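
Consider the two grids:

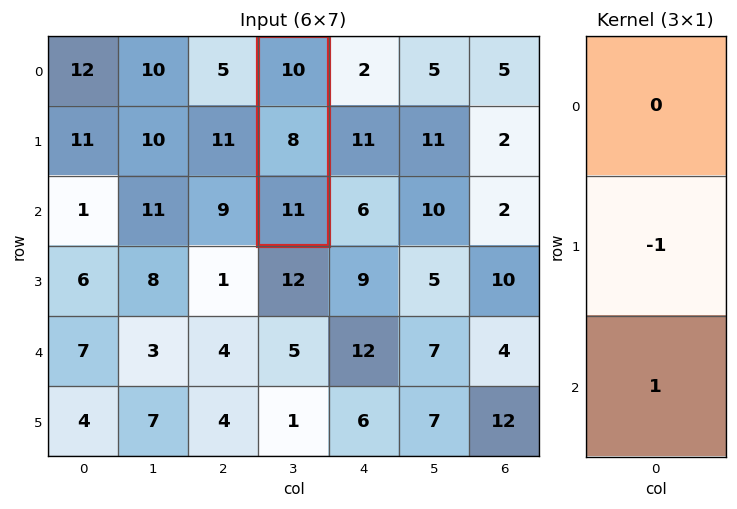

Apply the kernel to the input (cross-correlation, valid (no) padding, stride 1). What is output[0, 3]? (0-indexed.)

The receptive field on the input at this output position is [10 / 8 / 11]. Elementwise product with the kernel and sum: 8·-1 + 11·1.

3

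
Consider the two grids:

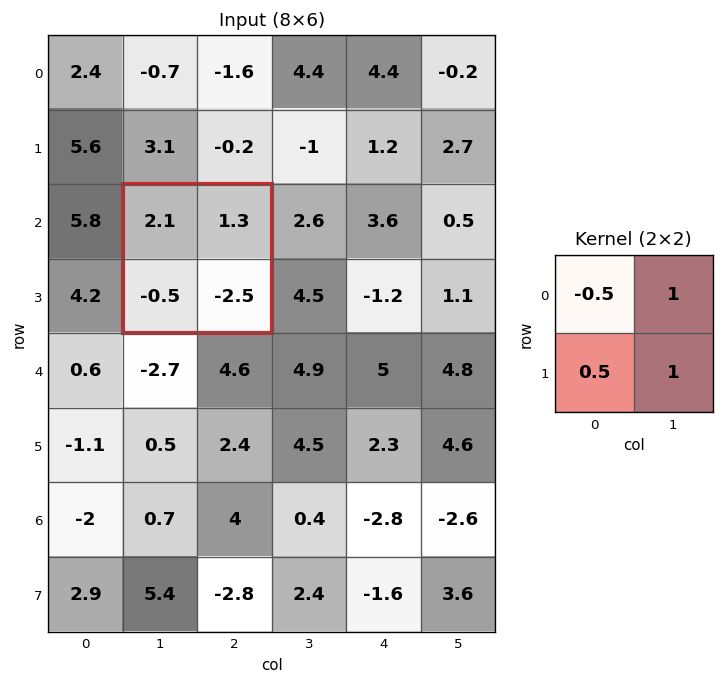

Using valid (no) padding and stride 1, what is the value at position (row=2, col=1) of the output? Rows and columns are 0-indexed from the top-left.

The receptive field on the input at this output position is [2.1 1.3 / -0.5 -2.5]. Elementwise product with the kernel and sum: 2.1·-0.5 + 1.3·1 + -0.5·0.5 + -2.5·1.

-2.5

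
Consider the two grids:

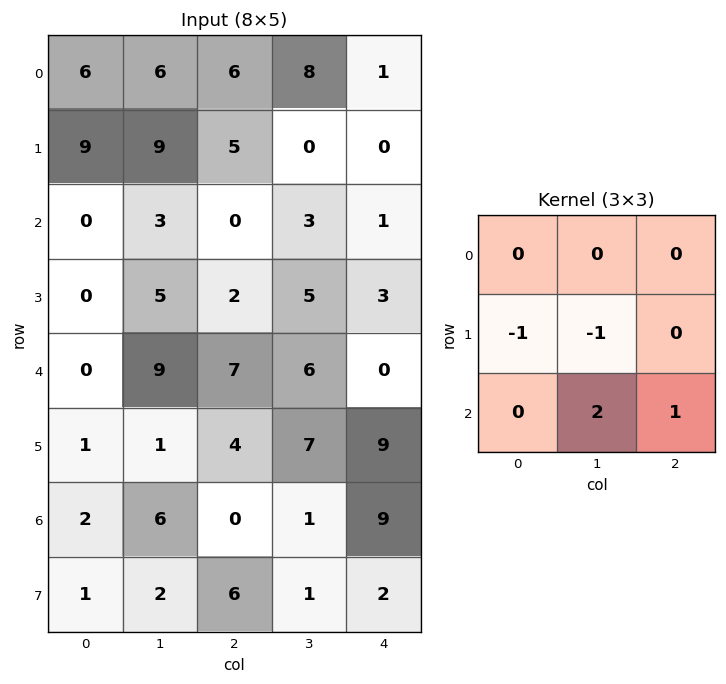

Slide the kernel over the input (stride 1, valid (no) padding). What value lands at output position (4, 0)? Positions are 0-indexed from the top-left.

The receptive field on the input at this output position is [0 9 7 / 1 1 4 / 2 6 0]. Elementwise product with the kernel and sum: 1·-1 + 1·-1 + 6·2 + 0·1.

10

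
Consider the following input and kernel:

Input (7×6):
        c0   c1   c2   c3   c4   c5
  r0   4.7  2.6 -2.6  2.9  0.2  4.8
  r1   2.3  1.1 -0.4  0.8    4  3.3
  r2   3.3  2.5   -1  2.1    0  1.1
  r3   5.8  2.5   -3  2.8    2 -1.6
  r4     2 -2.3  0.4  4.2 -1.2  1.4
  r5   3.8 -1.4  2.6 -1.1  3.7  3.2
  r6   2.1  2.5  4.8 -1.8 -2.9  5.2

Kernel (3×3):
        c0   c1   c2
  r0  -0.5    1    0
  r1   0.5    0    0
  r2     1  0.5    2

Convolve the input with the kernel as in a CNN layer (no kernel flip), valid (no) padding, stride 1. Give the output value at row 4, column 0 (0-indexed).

The receptive field on the input at this output position is [2 -2.3 0.4 / 3.8 -1.4 2.6 / 2.1 2.5 4.8]. Elementwise product with the kernel and sum: 2·-0.5 + -2.3·1 + 3.8·0.5 + 2.1·1 + 2.5·0.5 + 4.8·2.

11.55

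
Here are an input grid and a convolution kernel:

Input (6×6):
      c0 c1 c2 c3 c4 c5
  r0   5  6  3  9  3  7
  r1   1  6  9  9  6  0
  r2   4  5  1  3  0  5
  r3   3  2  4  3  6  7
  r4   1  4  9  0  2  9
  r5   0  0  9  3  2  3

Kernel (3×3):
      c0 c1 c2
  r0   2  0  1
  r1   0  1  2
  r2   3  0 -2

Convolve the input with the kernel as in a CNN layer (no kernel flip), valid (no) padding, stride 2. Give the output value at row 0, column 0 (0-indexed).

47

The receptive field on the input at this output position is [5 6 3 / 1 6 9 / 4 5 1]. Elementwise product with the kernel and sum: 5·2 + 3·1 + 6·1 + 9·2 + 4·3 + 1·-2.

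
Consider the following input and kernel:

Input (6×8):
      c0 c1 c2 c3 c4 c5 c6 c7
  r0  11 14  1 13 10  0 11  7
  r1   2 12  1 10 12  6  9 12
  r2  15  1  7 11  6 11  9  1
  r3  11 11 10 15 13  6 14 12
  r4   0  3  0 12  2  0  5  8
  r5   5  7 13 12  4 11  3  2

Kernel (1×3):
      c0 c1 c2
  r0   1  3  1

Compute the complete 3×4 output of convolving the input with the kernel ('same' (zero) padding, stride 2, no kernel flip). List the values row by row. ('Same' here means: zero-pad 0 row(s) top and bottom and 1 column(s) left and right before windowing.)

47 30 43 40
46 33 40 39
3 15 18 23

Output[0,0]: The receptive field on the zero-padded input at this output position is [0 11 14]. Elementwise product with the kernel and sum: 0·1 + 11·3 + 14·1.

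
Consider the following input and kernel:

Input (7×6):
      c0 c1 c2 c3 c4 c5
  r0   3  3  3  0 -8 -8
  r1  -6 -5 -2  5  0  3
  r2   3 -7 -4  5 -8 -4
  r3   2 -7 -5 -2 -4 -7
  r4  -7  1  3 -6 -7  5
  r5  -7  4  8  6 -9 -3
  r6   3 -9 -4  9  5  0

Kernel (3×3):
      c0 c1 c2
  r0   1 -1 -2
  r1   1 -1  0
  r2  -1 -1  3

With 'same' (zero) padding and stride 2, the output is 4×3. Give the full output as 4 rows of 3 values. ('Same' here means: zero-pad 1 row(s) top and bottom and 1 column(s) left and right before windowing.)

Output[0,0]: The receptive field on the zero-padded input at this output position is [0 0 0 / 0 3 3 / 0 -6 -5]. Elementwise product with the kernel and sum: 0·1 + 0·-1 + 0·-2 + 0·1 + 3·-1 + 0·-1 + -6·-1 + -5·3.
Output[0,1]: The receptive field on the zero-padded input at this output position is [0 0 0 / 3 3 0 / -5 -2 5]. Elementwise product with the kernel and sum: 0·1 + 0·-1 + 0·-2 + 3·1 + 3·-1 + -5·-1 + -2·-1 + 5·3.

-12 22 12
-10 -10 -3
38 6 11
-4 -21 25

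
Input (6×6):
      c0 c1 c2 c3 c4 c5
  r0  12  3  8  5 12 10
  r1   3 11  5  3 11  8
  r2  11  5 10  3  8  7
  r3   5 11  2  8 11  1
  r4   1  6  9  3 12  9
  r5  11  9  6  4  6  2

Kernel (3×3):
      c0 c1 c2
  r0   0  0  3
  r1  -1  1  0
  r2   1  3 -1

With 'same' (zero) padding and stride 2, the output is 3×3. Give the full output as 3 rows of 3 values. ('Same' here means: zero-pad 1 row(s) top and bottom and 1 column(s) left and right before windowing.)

Output[0,0]: The receptive field on the zero-padded input at this output position is [0 0 0 / 0 12 3 / 0 3 11]. Elementwise product with the kernel and sum: 0·3 + 0·-1 + 12·1 + 0·1 + 3·3 + 11·-1.
Output[0,1]: The receptive field on the zero-padded input at this output position is [0 0 0 / 3 8 5 / 11 5 3]. Elementwise product with the kernel and sum: 0·3 + 3·-1 + 8·1 + 11·1 + 5·3 + 3·-1.

10 28 35
48 23 69
58 50 32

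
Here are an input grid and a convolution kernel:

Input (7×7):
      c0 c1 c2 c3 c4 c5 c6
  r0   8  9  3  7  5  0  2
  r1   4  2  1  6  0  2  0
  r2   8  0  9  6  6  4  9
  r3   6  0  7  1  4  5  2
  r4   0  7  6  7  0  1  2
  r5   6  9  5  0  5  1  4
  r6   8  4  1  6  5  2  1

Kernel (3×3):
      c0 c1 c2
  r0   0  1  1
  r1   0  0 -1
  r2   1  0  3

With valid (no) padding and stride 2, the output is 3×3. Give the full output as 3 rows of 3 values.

46 39 35
20 14 17
19 18 7

Output[0,0]: The receptive field on the input at this output position is [8 9 3 / 4 2 1 / 8 0 9]. Elementwise product with the kernel and sum: 9·1 + 3·1 + 1·-1 + 8·1 + 9·3.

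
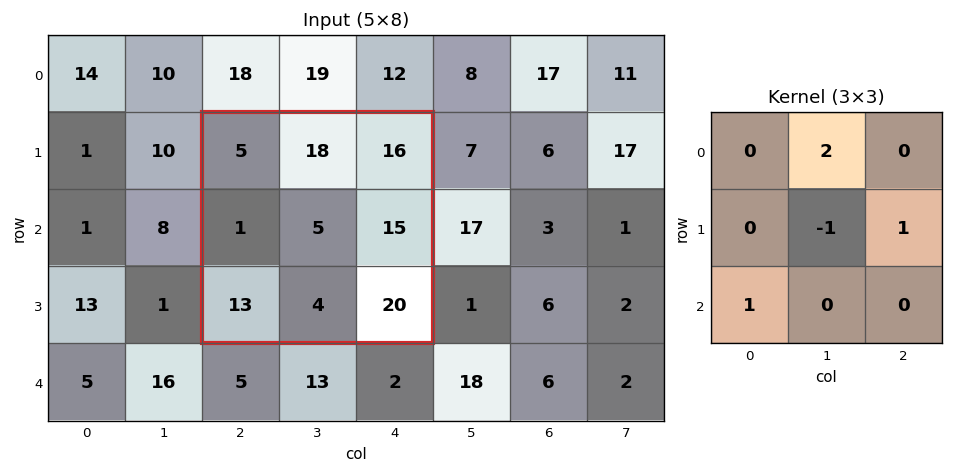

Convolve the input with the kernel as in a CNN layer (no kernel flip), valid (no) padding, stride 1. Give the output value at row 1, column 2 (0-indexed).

The receptive field on the input at this output position is [5 18 16 / 1 5 15 / 13 4 20]. Elementwise product with the kernel and sum: 18·2 + 5·-1 + 15·1 + 13·1.

59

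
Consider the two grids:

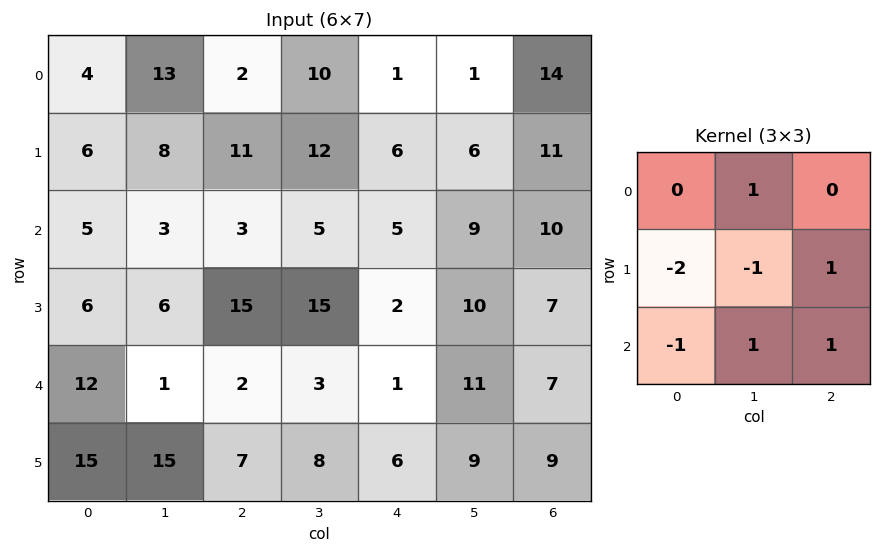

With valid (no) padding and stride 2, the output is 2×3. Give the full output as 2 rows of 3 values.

Output[0,0]: The receptive field on the input at this output position is [4 13 2 / 6 8 11 / 5 3 3]. Elementwise product with the kernel and sum: 13·1 + 6·-2 + 8·-1 + 11·1 + 5·-1 + 3·1 + 3·1.
Output[0,1]: The receptive field on the input at this output position is [2 10 1 / 11 12 6 / 3 5 5]. Elementwise product with the kernel and sum: 10·1 + 11·-2 + 12·-1 + 6·1 + 3·-1 + 5·1 + 5·1.

5 -11 8
-9 -36 19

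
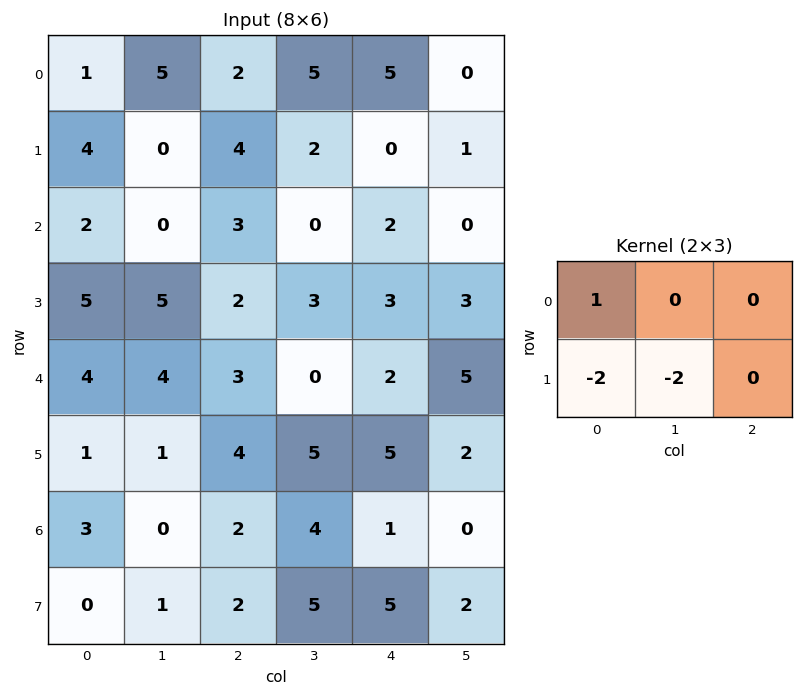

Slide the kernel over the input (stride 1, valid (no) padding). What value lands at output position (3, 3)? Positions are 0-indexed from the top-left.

The receptive field on the input at this output position is [3 3 3 / 0 2 5]. Elementwise product with the kernel and sum: 3·1 + 0·-2 + 2·-2.

-1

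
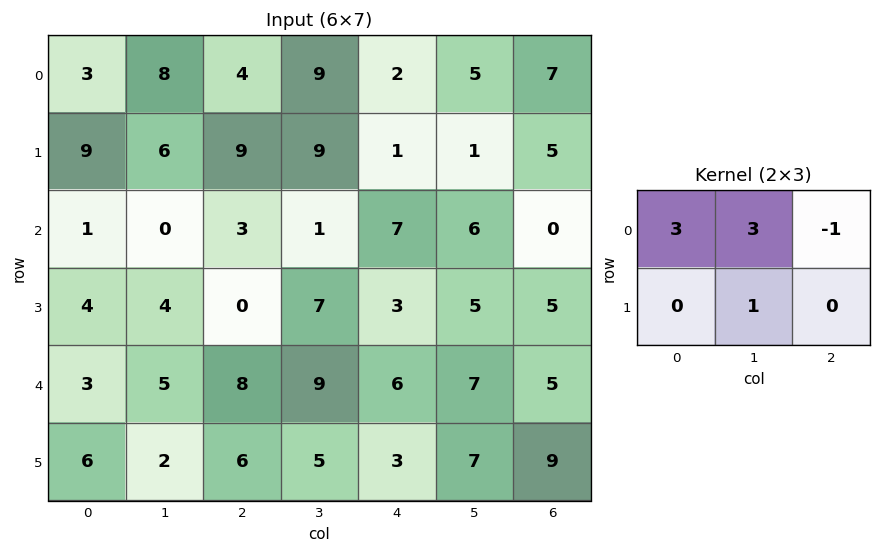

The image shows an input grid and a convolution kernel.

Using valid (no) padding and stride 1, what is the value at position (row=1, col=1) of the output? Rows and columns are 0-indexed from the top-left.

39

The receptive field on the input at this output position is [6 9 9 / 0 3 1]. Elementwise product with the kernel and sum: 6·3 + 9·3 + 9·-1 + 3·1.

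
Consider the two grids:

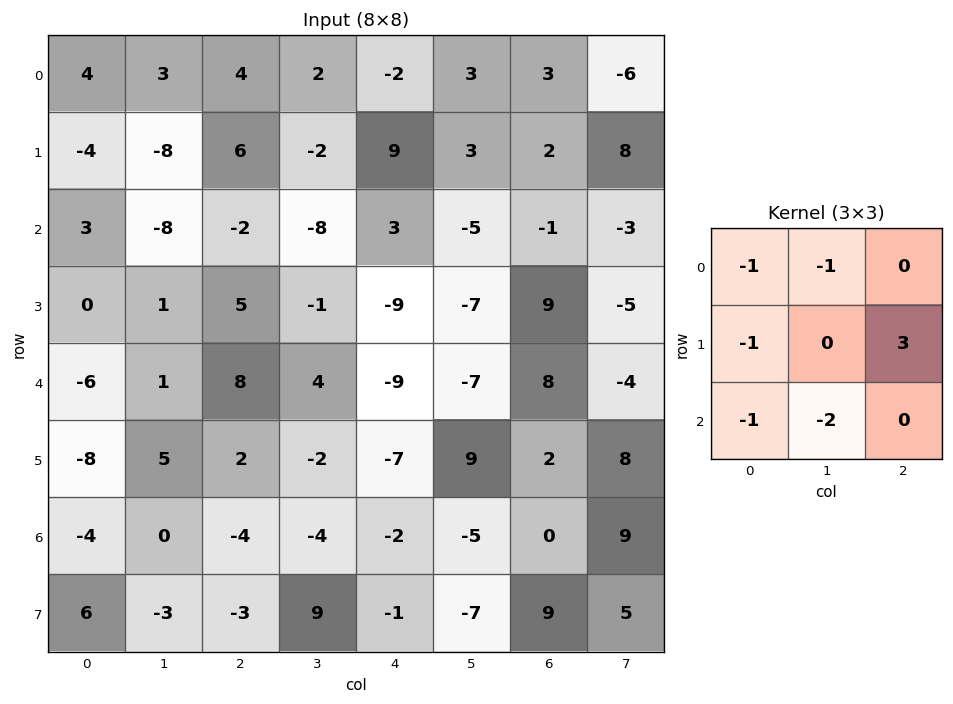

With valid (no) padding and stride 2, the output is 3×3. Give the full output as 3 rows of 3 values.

Output[0,0]: The receptive field on the input at this output position is [4 3 4 / -4 -8 6 / 3 -8 -2]. Elementwise product with the kernel and sum: 4·-1 + 3·-1 + -4·-1 + 6·3 + 3·-1 + -8·-2.
Output[0,1]: The receptive field on the input at this output position is [4 2 -2 / 6 -2 9 / -2 -8 3]. Elementwise product with the kernel and sum: 4·-1 + 2·-1 + 6·-1 + 9·3 + -2·-1 + -8·-2.

28 33 3
24 -38 61
23 -23 41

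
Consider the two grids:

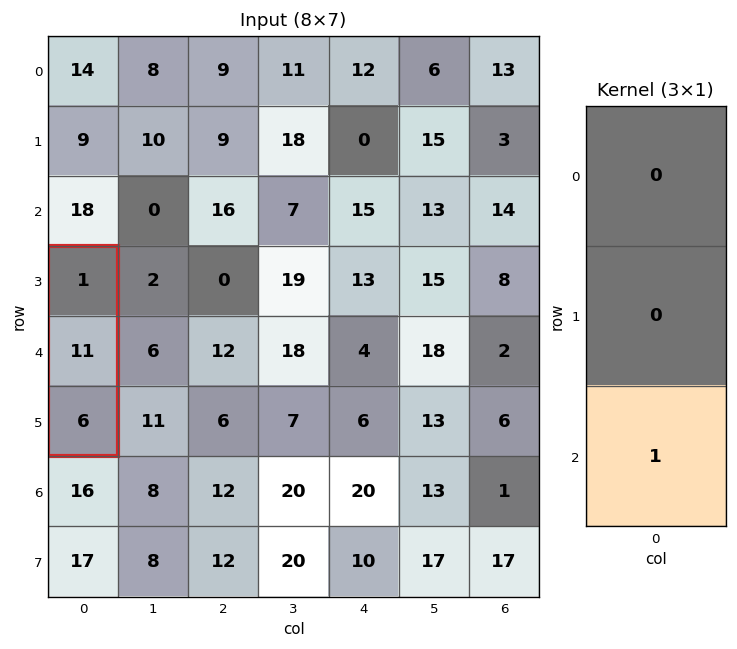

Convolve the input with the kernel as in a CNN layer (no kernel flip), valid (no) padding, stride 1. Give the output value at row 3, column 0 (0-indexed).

The receptive field on the input at this output position is [1 / 11 / 6]. Elementwise product with the kernel and sum: 6·1.

6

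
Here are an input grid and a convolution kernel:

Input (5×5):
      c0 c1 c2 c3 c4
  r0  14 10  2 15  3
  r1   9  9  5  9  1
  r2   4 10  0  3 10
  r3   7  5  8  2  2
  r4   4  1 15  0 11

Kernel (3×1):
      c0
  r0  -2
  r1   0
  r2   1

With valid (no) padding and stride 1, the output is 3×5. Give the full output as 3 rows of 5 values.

-24 -10 -4 -27 4
-11 -13 -2 -16 0
-4 -19 15 -6 -9

Output[0,0]: The receptive field on the input at this output position is [14 / 9 / 4]. Elementwise product with the kernel and sum: 14·-2 + 4·1.
Output[0,1]: The receptive field on the input at this output position is [10 / 9 / 10]. Elementwise product with the kernel and sum: 10·-2 + 10·1.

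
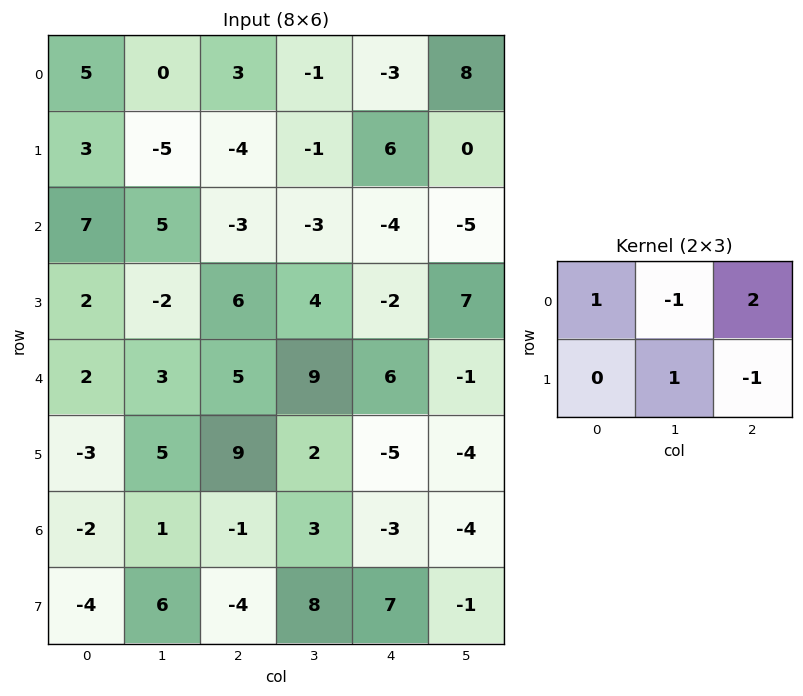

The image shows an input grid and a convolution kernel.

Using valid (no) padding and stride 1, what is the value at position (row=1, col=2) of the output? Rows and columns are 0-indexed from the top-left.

10

The receptive field on the input at this output position is [-4 -1 6 / -3 -3 -4]. Elementwise product with the kernel and sum: -4·1 + -1·-1 + 6·2 + -3·1 + -4·-1.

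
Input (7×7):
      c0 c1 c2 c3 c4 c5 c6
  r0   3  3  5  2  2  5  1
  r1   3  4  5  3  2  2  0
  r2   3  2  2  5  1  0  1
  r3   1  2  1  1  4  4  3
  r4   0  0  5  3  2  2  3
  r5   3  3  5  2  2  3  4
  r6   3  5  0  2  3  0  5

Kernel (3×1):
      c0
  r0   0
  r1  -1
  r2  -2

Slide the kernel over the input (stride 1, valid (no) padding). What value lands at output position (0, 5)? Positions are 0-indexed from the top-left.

The receptive field on the input at this output position is [5 / 2 / 0]. Elementwise product with the kernel and sum: 2·-1 + 0·-2.

-2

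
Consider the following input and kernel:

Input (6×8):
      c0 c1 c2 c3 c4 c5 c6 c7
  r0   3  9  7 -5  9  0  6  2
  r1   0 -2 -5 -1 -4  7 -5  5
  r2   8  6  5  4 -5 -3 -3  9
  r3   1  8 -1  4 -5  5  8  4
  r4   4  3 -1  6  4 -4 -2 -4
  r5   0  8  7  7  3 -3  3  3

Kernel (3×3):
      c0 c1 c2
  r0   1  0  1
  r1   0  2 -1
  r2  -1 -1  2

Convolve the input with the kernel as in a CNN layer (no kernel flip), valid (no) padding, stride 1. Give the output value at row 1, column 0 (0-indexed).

-9

The receptive field on the input at this output position is [0 -2 -5 / 8 6 5 / 1 8 -1]. Elementwise product with the kernel and sum: 0·1 + -5·1 + 6·2 + 5·-1 + 1·-1 + 8·-1 + -1·2.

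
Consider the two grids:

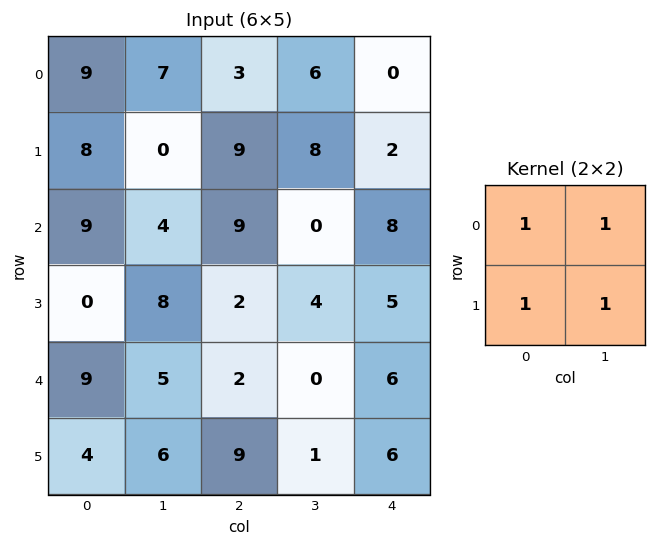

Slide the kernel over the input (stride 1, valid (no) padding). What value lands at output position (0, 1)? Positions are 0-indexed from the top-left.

19

The receptive field on the input at this output position is [7 3 / 0 9]. Elementwise product with the kernel and sum: 7·1 + 3·1 + 0·1 + 9·1.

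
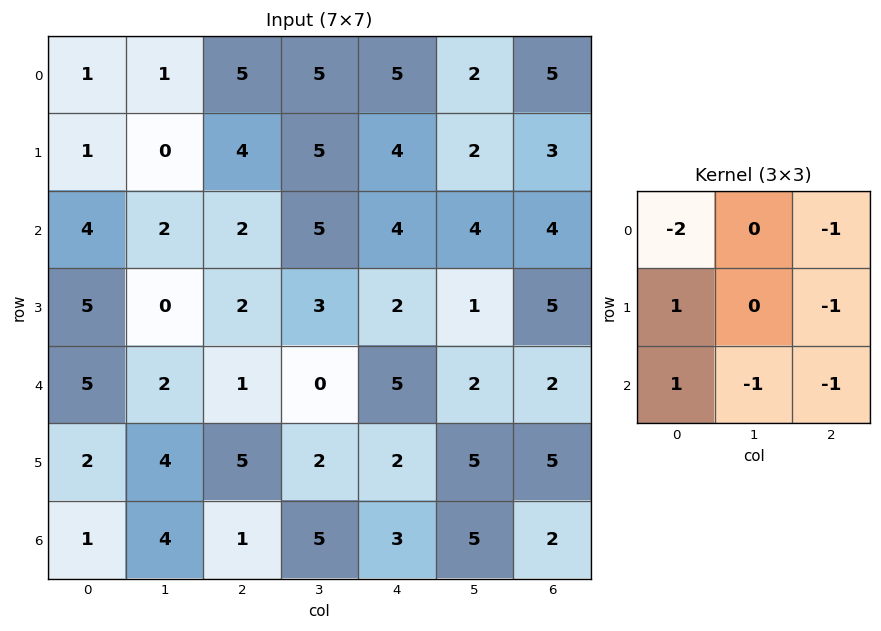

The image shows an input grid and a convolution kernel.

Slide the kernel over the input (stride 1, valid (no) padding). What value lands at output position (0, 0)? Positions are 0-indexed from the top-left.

-10

The receptive field on the input at this output position is [1 1 5 / 1 0 4 / 4 2 2]. Elementwise product with the kernel and sum: 1·-2 + 5·-1 + 1·1 + 4·-1 + 4·1 + 2·-1 + 2·-1.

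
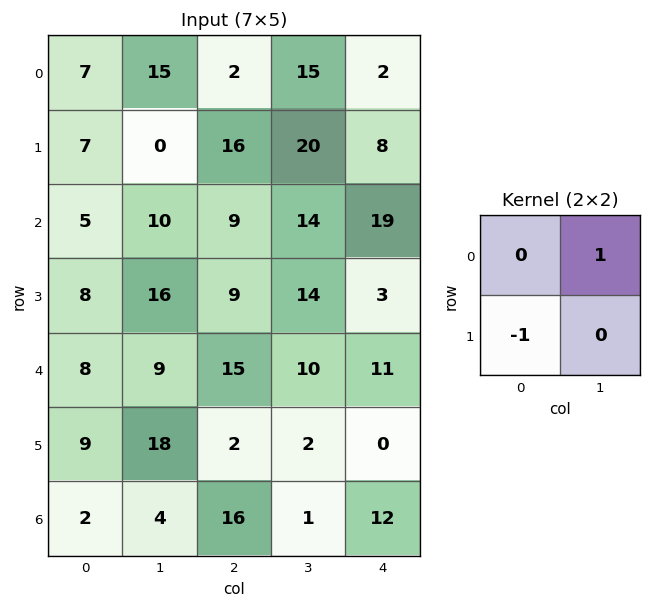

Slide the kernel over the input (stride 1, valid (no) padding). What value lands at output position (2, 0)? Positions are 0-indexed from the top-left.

The receptive field on the input at this output position is [5 10 / 8 16]. Elementwise product with the kernel and sum: 10·1 + 8·-1.

2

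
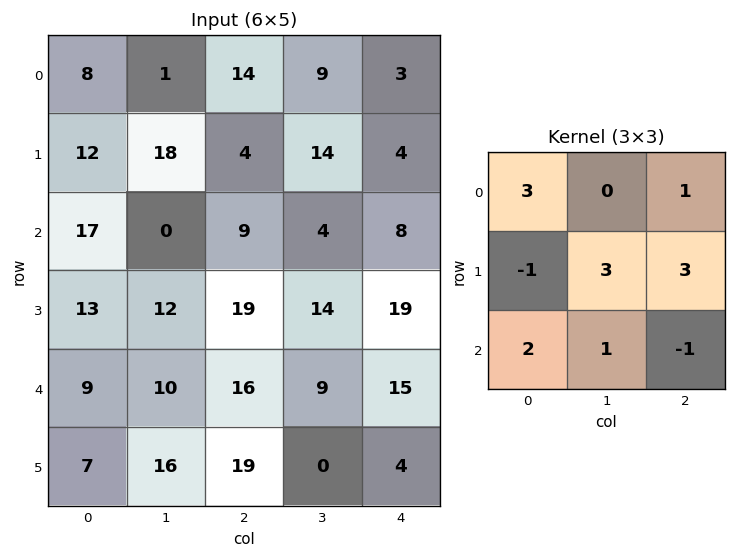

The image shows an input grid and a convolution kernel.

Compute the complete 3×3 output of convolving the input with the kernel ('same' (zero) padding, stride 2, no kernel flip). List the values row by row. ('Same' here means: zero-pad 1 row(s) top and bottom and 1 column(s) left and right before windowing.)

Output[0,0]: The receptive field on the zero-padded input at this output position is [0 0 0 / 0 8 1 / 0 12 18]. Elementwise product with the kernel and sum: 0·3 + 0·1 + 0·-1 + 8·3 + 1·3 + 0·2 + 12·1 + 18·-1.

21 94 32
70 136 109
60 166 82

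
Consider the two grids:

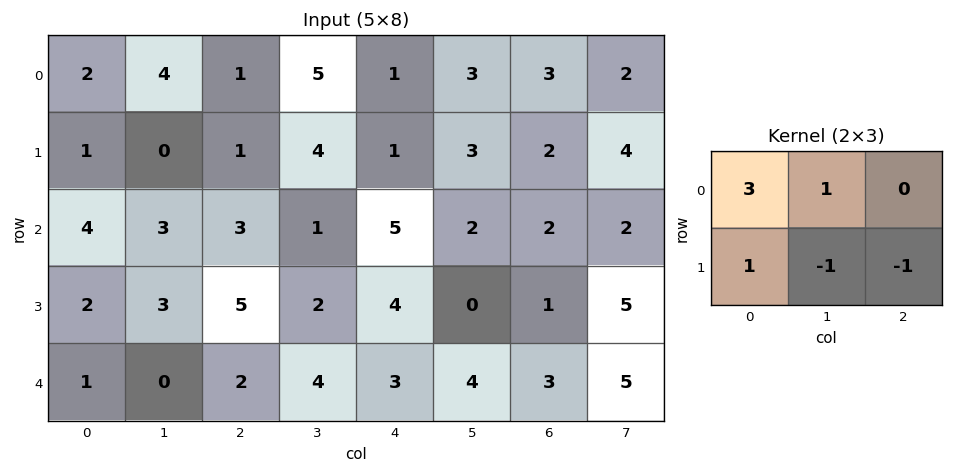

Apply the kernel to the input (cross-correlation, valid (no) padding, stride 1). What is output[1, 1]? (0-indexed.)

The receptive field on the input at this output position is [0 1 4 / 3 3 1]. Elementwise product with the kernel and sum: 0·3 + 1·1 + 3·1 + 3·-1 + 1·-1.

0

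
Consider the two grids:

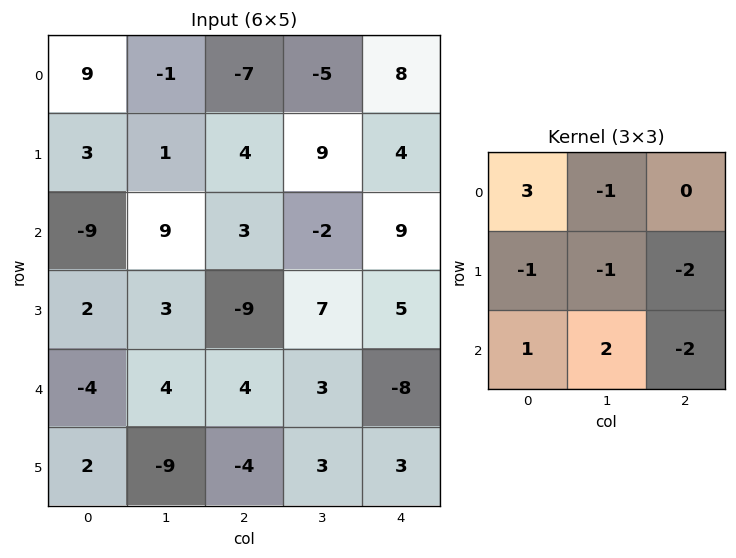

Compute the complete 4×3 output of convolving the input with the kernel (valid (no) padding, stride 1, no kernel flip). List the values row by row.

Output[0,0]: The receptive field on the input at this output position is [9 -1 -7 / 3 1 4 / -9 9 3]. Elementwise product with the kernel and sum: 9·3 + -1·-1 + 3·-1 + 1·-1 + 4·-2 + -9·1 + 9·2 + 3·-2.
Output[0,1]: The receptive field on the input at this output position is [-1 -7 -5 / 1 4 9 / 9 3 -2]. Elementwise product with the kernel and sum: -1·3 + -7·-1 + 1·-1 + 4·-1 + 9·-2 + 9·1 + 3·2 + -2·-2.

19 0 -56
28 -38 -21
-27 22 29
-13 -19 -29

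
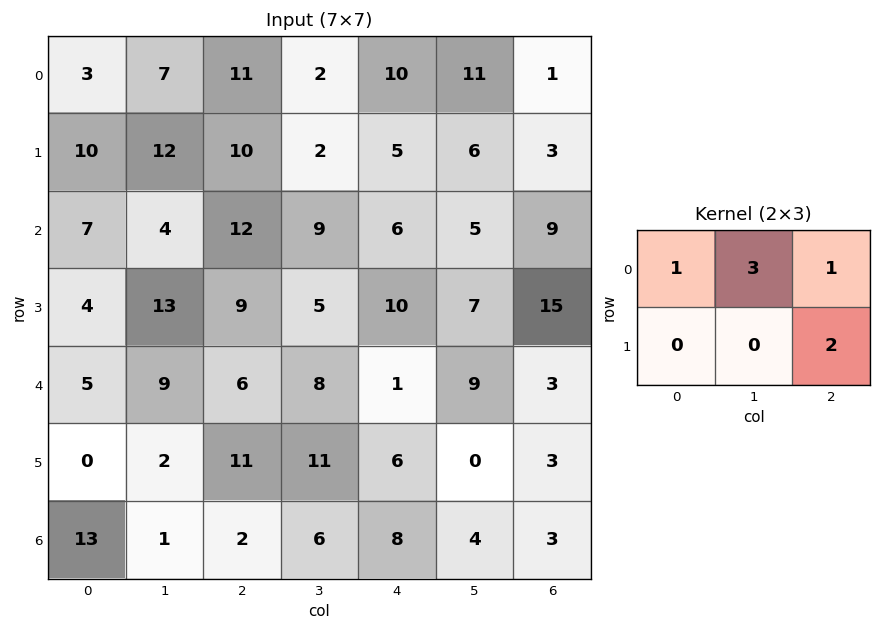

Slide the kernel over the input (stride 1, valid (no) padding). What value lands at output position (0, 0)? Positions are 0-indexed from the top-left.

55

The receptive field on the input at this output position is [3 7 11 / 10 12 10]. Elementwise product with the kernel and sum: 3·1 + 7·3 + 11·1 + 10·2.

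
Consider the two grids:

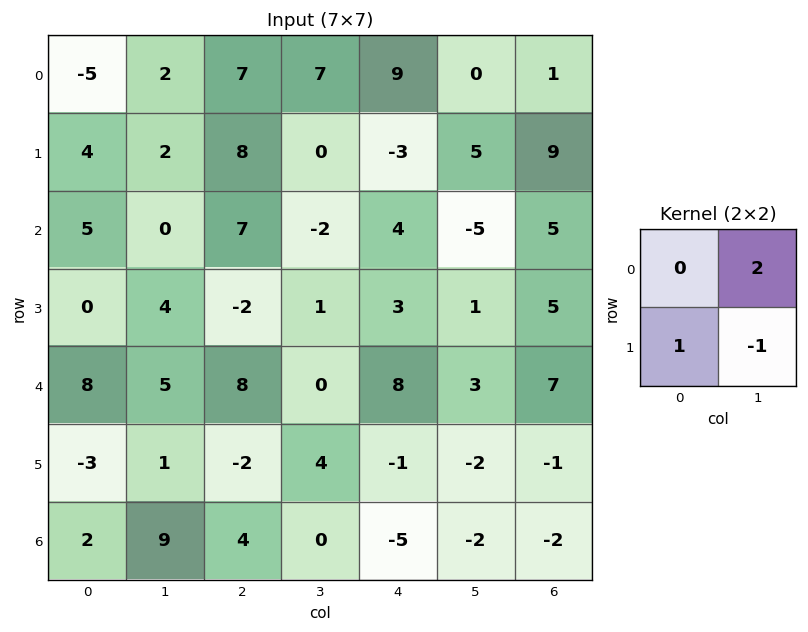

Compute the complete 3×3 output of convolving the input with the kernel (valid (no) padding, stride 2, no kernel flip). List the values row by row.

6 22 -8
-4 -7 -8
6 -6 7

Output[0,0]: The receptive field on the input at this output position is [-5 2 / 4 2]. Elementwise product with the kernel and sum: 2·2 + 4·1 + 2·-1.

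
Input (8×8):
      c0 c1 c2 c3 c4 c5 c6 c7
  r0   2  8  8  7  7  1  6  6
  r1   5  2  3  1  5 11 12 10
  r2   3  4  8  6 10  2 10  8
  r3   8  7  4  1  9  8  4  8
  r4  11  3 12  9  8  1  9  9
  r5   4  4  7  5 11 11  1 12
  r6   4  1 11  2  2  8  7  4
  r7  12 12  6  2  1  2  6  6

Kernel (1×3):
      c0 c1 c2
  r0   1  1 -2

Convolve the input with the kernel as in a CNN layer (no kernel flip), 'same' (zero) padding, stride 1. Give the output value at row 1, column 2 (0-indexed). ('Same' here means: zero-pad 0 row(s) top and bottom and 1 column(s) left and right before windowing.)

The receptive field on the zero-padded input at this output position is [2 3 1]. Elementwise product with the kernel and sum: 2·1 + 3·1 + 1·-2.

3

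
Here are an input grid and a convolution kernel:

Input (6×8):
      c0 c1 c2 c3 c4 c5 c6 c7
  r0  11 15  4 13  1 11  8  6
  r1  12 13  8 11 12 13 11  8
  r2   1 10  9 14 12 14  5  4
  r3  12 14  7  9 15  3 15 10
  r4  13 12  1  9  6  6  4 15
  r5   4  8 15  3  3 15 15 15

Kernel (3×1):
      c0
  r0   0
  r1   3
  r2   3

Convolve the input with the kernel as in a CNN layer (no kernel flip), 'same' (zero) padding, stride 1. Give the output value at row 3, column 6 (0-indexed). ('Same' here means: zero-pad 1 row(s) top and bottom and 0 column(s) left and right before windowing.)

The receptive field on the zero-padded input at this output position is [5 / 15 / 4]. Elementwise product with the kernel and sum: 15·3 + 4·3.

57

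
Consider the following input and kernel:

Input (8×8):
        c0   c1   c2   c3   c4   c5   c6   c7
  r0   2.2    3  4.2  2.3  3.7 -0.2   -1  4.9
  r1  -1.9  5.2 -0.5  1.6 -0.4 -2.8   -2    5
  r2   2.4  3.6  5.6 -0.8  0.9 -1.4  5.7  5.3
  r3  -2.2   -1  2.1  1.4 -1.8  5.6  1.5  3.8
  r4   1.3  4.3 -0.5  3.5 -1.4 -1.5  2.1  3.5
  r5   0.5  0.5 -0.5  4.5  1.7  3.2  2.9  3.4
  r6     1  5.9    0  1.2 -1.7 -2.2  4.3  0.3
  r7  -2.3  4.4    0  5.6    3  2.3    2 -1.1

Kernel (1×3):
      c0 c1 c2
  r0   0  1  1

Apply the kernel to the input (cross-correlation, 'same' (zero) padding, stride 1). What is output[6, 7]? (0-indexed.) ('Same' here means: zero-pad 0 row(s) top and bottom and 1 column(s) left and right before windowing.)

0.3

The receptive field on the zero-padded input at this output position is [4.3 0.3 0]. Elementwise product with the kernel and sum: 0.3·1 + 0·1.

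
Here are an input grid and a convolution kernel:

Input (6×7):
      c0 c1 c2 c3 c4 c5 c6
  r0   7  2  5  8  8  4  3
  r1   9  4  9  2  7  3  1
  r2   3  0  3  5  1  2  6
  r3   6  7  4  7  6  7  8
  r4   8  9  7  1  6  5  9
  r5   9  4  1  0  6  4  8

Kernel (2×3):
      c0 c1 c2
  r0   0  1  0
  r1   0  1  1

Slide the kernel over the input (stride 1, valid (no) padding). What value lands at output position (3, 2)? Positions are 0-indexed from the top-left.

The receptive field on the input at this output position is [4 7 6 / 7 1 6]. Elementwise product with the kernel and sum: 7·1 + 1·1 + 6·1.

14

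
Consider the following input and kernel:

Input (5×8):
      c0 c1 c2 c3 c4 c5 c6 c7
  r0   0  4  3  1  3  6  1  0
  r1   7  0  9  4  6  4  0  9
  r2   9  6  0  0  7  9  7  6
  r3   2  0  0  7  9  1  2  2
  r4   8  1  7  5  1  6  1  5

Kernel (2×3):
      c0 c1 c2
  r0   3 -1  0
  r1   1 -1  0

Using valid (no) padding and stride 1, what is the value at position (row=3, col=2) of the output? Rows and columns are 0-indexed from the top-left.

-5

The receptive field on the input at this output position is [0 7 9 / 7 5 1]. Elementwise product with the kernel and sum: 0·3 + 7·-1 + 7·1 + 5·-1.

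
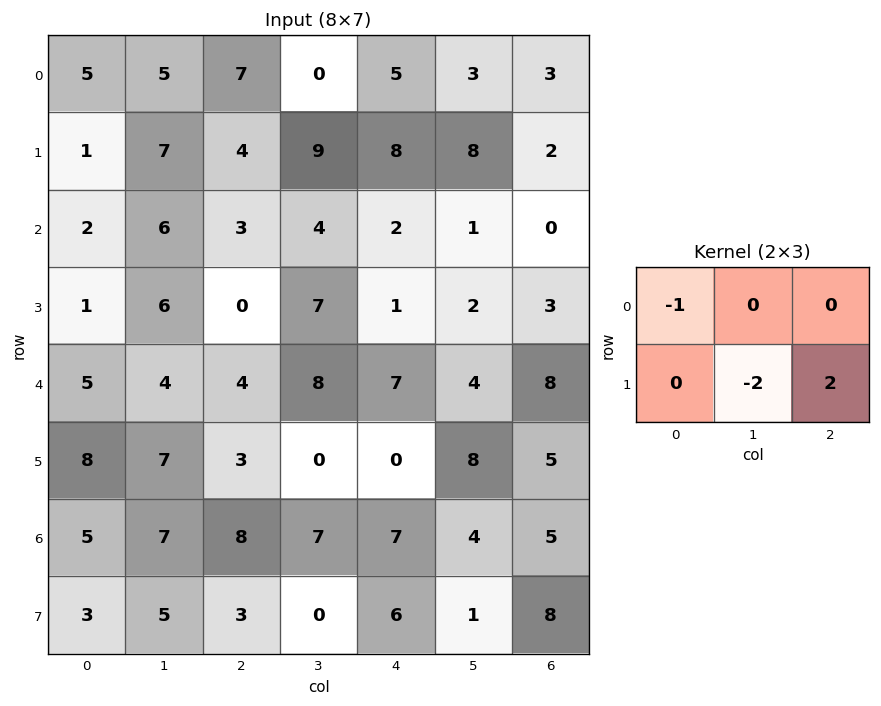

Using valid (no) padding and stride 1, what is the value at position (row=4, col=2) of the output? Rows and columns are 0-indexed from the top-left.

-4

The receptive field on the input at this output position is [4 8 7 / 3 0 0]. Elementwise product with the kernel and sum: 4·-1 + 0·-2 + 0·2.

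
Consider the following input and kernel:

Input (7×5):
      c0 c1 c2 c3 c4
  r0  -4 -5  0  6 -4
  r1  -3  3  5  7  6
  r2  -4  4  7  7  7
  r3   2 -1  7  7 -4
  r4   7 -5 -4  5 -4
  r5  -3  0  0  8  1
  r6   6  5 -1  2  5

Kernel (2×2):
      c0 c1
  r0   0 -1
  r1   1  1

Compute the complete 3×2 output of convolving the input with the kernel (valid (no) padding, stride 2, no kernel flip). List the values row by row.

Output[0,0]: The receptive field on the input at this output position is [-4 -5 / -3 3]. Elementwise product with the kernel and sum: -5·-1 + -3·1 + 3·1.

5 6
-3 7
2 3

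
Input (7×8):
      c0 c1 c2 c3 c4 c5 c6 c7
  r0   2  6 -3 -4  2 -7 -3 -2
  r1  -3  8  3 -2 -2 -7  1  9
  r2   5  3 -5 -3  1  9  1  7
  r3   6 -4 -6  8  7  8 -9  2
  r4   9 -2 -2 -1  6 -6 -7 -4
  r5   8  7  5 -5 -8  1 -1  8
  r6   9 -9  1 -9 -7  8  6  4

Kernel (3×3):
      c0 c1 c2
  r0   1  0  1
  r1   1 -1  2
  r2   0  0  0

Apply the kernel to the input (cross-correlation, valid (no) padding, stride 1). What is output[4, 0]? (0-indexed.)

The receptive field on the input at this output position is [9 -2 -2 / 8 7 5 / 9 -9 1]. Elementwise product with the kernel and sum: 9·1 + -2·1 + 8·1 + 7·-1 + 5·2.

18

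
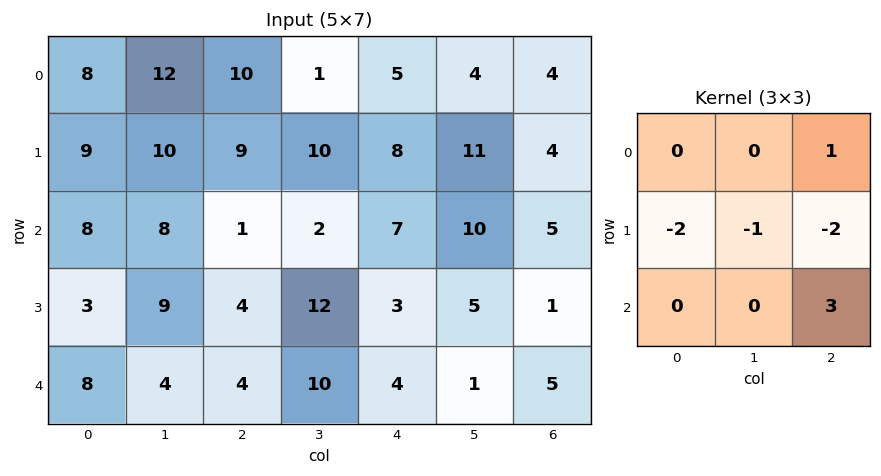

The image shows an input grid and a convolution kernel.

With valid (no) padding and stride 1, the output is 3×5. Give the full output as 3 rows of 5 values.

-33 -42 -18 -16 -16
-5 25 -1 -5 -27
-10 -14 -7 -24 7

Output[0,0]: The receptive field on the input at this output position is [8 12 10 / 9 10 9 / 8 8 1]. Elementwise product with the kernel and sum: 10·1 + 9·-2 + 10·-1 + 9·-2 + 1·3.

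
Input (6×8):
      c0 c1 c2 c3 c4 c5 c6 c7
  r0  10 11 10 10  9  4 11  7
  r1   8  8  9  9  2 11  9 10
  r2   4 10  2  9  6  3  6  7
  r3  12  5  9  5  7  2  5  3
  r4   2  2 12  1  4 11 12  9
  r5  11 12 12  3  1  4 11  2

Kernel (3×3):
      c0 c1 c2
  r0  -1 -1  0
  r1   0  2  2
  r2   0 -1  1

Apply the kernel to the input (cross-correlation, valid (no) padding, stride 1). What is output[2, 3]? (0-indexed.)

The receptive field on the input at this output position is [9 6 3 / 5 7 2 / 1 4 11]. Elementwise product with the kernel and sum: 9·-1 + 6·-1 + 7·2 + 2·2 + 4·-1 + 11·1.

10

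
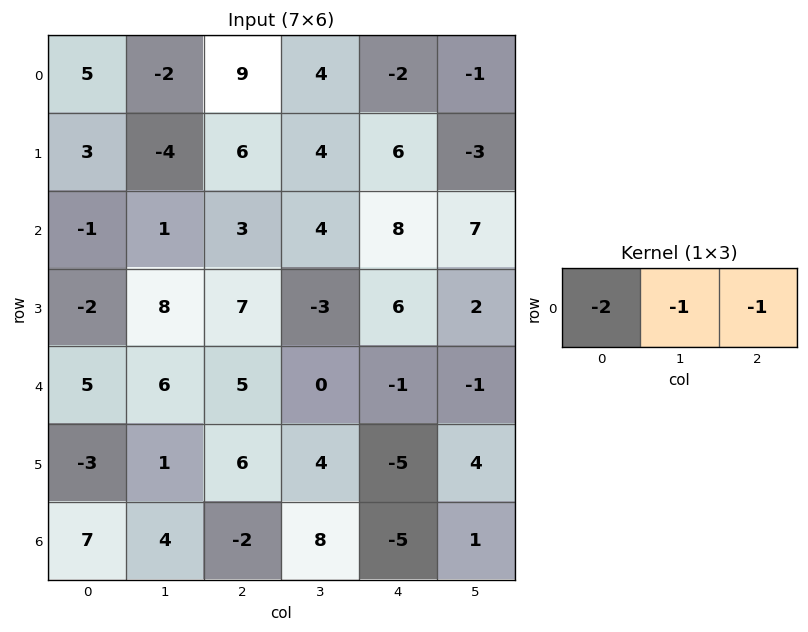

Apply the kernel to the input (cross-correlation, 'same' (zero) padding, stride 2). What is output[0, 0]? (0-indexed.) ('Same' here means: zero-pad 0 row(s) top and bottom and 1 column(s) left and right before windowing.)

The receptive field on the zero-padded input at this output position is [0 5 -2]. Elementwise product with the kernel and sum: 0·-2 + 5·-1 + -2·-1.

-3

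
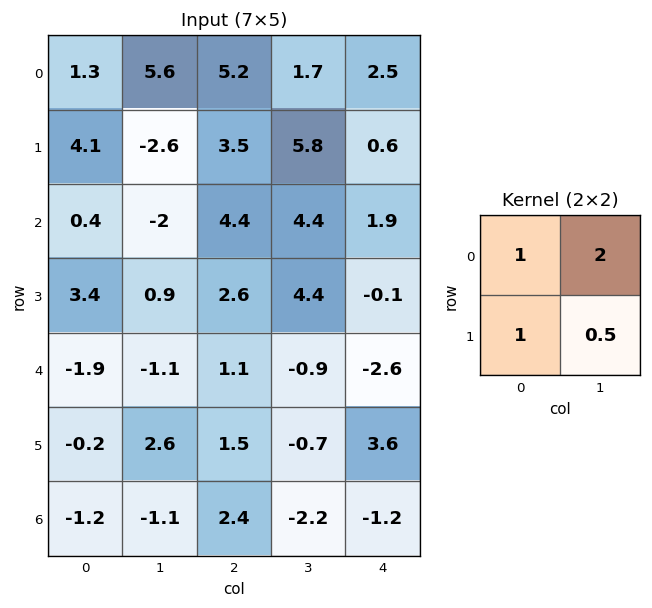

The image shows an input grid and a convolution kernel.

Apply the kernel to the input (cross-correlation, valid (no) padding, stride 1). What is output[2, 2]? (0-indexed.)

The receptive field on the input at this output position is [4.4 4.4 / 2.6 4.4]. Elementwise product with the kernel and sum: 4.4·1 + 4.4·2 + 2.6·1 + 4.4·0.5.

18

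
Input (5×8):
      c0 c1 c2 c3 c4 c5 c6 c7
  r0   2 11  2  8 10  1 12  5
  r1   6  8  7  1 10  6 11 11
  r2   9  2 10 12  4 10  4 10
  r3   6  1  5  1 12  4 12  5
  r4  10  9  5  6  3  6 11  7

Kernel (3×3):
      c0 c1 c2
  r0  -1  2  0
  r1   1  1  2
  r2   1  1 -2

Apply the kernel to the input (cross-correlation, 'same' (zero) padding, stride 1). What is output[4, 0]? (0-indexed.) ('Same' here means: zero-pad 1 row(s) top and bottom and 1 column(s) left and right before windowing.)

The receptive field on the zero-padded input at this output position is [0 6 1 / 0 10 9 / 0 0 0]. Elementwise product with the kernel and sum: 0·-1 + 6·2 + 0·1 + 10·1 + 9·2 + 0·1 + 0·1 + 0·-2.

40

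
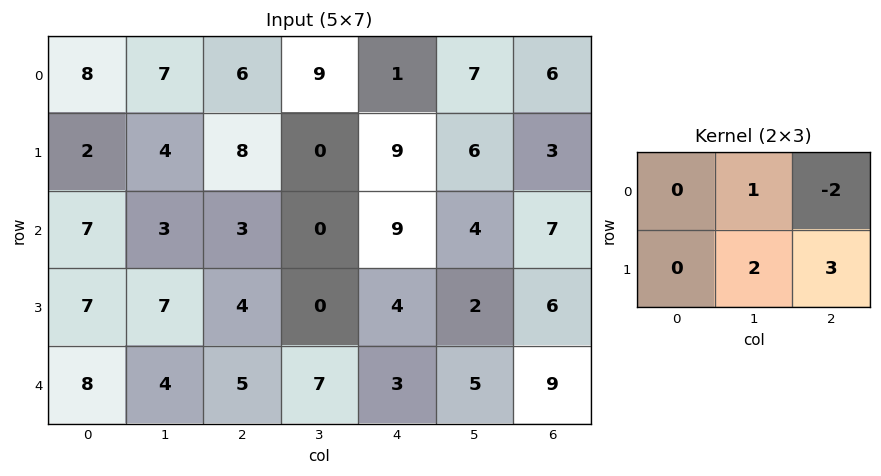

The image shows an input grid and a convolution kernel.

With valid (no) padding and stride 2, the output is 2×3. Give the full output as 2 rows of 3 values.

Output[0,0]: The receptive field on the input at this output position is [8 7 6 / 2 4 8]. Elementwise product with the kernel and sum: 7·1 + 6·-2 + 4·2 + 8·3.
Output[0,1]: The receptive field on the input at this output position is [6 9 1 / 8 0 9]. Elementwise product with the kernel and sum: 9·1 + 1·-2 + 0·2 + 9·3.

27 34 16
23 -6 12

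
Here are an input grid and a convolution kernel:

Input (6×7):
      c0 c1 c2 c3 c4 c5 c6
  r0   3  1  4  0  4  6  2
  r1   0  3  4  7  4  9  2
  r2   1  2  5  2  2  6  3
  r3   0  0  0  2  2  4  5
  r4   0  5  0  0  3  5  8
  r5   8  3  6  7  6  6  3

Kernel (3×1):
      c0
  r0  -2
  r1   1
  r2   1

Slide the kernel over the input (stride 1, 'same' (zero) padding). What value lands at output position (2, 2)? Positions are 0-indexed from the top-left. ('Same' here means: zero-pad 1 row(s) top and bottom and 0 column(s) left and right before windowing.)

-3

The receptive field on the zero-padded input at this output position is [4 / 5 / 0]. Elementwise product with the kernel and sum: 4·-2 + 5·1 + 0·1.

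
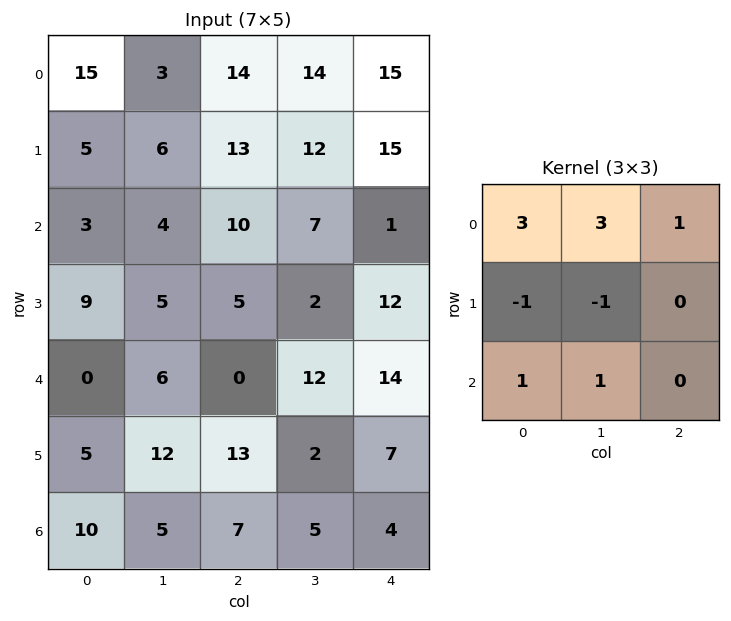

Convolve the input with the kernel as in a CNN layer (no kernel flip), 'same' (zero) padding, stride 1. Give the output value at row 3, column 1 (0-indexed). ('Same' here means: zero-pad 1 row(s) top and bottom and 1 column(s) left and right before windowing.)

The receptive field on the zero-padded input at this output position is [3 4 10 / 9 5 5 / 0 6 0]. Elementwise product with the kernel and sum: 3·3 + 4·3 + 10·1 + 9·-1 + 5·-1 + 0·1 + 6·1.

23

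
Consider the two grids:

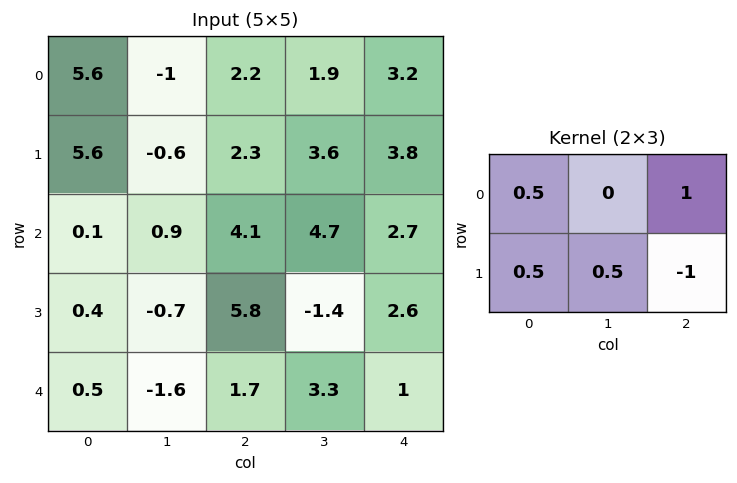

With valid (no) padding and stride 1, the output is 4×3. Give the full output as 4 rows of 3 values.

5.2 -1.35 3.45
1.5 1.1 6.65
-1.8 9.1 4.35
3.75 -5 7

Output[0,0]: The receptive field on the input at this output position is [5.6 -1 2.2 / 5.6 -0.6 2.3]. Elementwise product with the kernel and sum: 5.6·0.5 + 2.2·1 + 5.6·0.5 + -0.6·0.5 + 2.3·-1.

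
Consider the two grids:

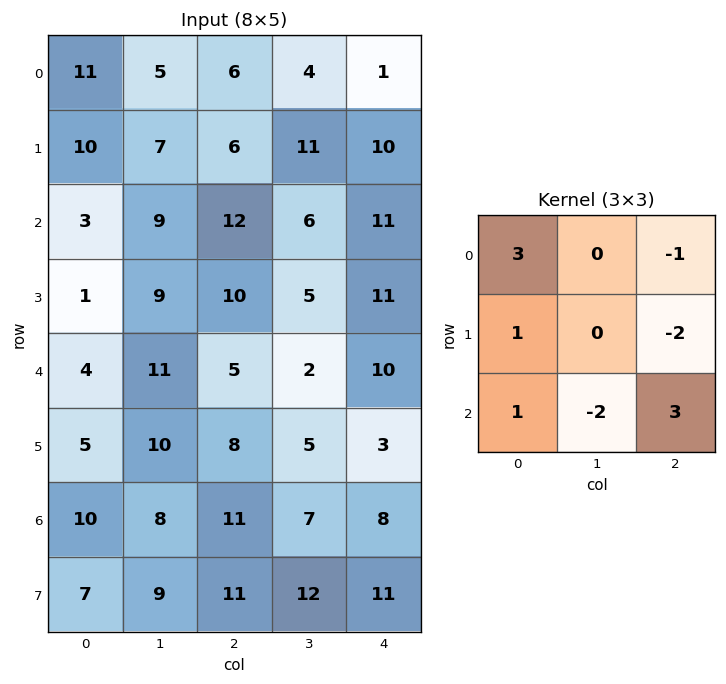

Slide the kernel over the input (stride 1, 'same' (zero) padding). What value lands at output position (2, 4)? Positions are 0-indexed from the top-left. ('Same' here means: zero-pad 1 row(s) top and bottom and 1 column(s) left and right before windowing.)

22

The receptive field on the zero-padded input at this output position is [11 10 0 / 6 11 0 / 5 11 0]. Elementwise product with the kernel and sum: 11·3 + 0·-1 + 6·1 + 0·-2 + 5·1 + 11·-2 + 0·3.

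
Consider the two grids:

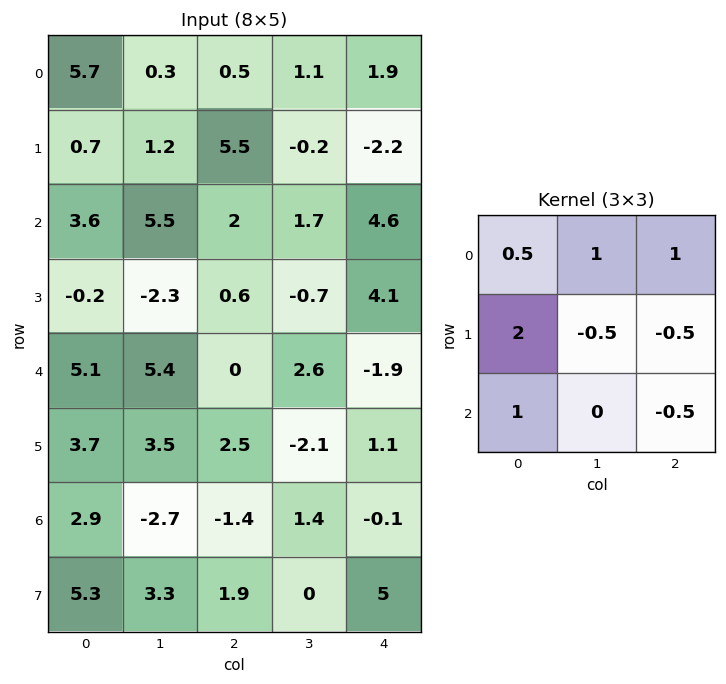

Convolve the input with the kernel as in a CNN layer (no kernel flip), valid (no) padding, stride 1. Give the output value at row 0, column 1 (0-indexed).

The receptive field on the input at this output position is [0.3 0.5 1.1 / 1.2 5.5 -0.2 / 5.5 2 1.7]. Elementwise product with the kernel and sum: 0.3·0.5 + 0.5·1 + 1.1·1 + 1.2·2 + 5.5·-0.5 + -0.2·-0.5 + 5.5·1 + 1.7·-0.5.

6.15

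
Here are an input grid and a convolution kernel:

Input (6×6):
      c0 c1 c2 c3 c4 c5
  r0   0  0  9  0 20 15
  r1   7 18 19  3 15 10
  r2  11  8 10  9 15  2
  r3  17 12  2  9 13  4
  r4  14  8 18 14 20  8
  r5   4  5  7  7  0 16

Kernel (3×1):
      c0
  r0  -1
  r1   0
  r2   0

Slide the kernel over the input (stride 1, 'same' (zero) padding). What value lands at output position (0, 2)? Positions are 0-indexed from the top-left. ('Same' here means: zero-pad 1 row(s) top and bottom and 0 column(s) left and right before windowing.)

0

The receptive field on the zero-padded input at this output position is [0 / 9 / 19]. Elementwise product with the kernel and sum: 0·-1.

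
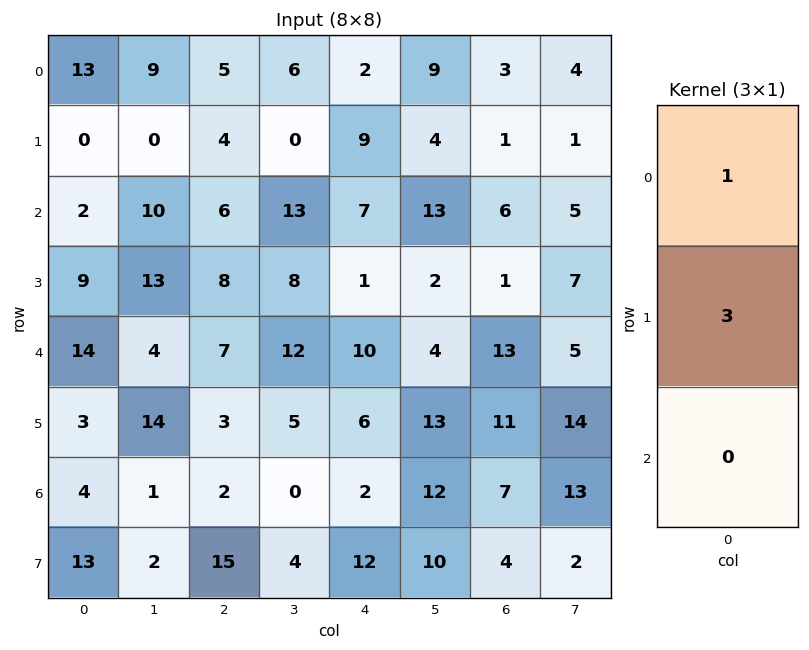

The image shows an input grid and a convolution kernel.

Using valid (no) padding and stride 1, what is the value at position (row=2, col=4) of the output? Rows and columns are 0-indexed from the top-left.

The receptive field on the input at this output position is [7 / 1 / 10]. Elementwise product with the kernel and sum: 7·1 + 1·3.

10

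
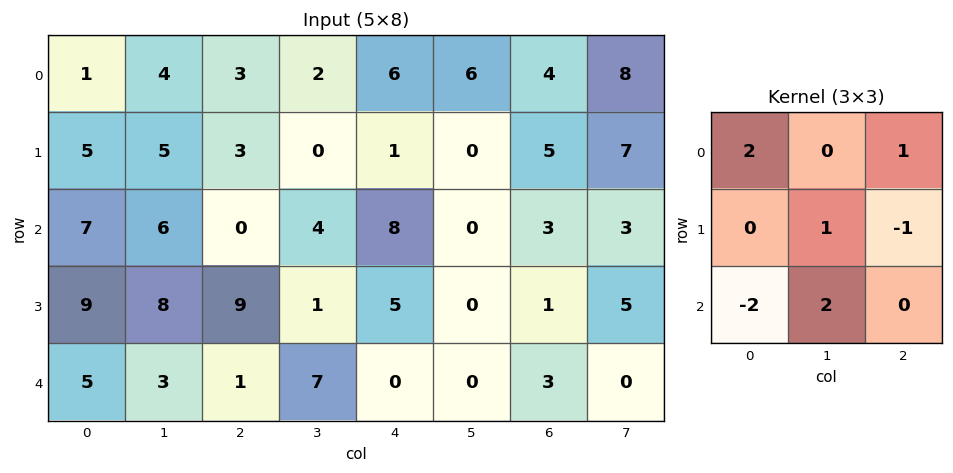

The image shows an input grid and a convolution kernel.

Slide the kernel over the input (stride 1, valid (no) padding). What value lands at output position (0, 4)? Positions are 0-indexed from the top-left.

-5

The receptive field on the input at this output position is [6 6 4 / 1 0 5 / 8 0 3]. Elementwise product with the kernel and sum: 6·2 + 4·1 + 0·1 + 5·-1 + 8·-2 + 0·2.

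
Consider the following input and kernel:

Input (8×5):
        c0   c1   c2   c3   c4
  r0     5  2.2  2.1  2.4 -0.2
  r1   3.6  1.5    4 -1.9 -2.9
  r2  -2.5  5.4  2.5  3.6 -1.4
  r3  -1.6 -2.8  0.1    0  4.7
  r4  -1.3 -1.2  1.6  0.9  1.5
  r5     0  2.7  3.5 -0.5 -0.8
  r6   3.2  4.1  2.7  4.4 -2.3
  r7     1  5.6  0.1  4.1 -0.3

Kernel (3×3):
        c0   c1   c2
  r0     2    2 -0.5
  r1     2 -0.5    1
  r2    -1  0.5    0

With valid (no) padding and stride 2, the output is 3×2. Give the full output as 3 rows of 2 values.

Output[0,0]: The receptive field on the input at this output position is [5 2.2 2.1 / 3.6 1.5 4 / -2.5 5.4 2.5]. Elementwise product with the kernel and sum: 5·2 + 2.2·2 + 2.1·-0.5 + 3.6·2 + 1.5·-0.5 + 4·1 + -2.5·-1 + 5.4·0.5.

29 14.45
3.55 16.65
-4.8 10.2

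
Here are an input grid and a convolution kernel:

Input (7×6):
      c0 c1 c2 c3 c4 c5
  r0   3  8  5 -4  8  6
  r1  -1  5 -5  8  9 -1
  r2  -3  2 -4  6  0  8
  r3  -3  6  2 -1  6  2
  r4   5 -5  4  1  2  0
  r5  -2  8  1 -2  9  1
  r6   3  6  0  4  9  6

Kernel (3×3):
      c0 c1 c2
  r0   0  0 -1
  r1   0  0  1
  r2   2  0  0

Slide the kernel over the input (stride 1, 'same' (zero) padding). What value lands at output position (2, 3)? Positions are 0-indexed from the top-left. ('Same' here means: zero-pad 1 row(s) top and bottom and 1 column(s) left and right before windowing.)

The receptive field on the zero-padded input at this output position is [-5 8 9 / -4 6 0 / 2 -1 6]. Elementwise product with the kernel and sum: 9·-1 + 0·1 + 2·2.

-5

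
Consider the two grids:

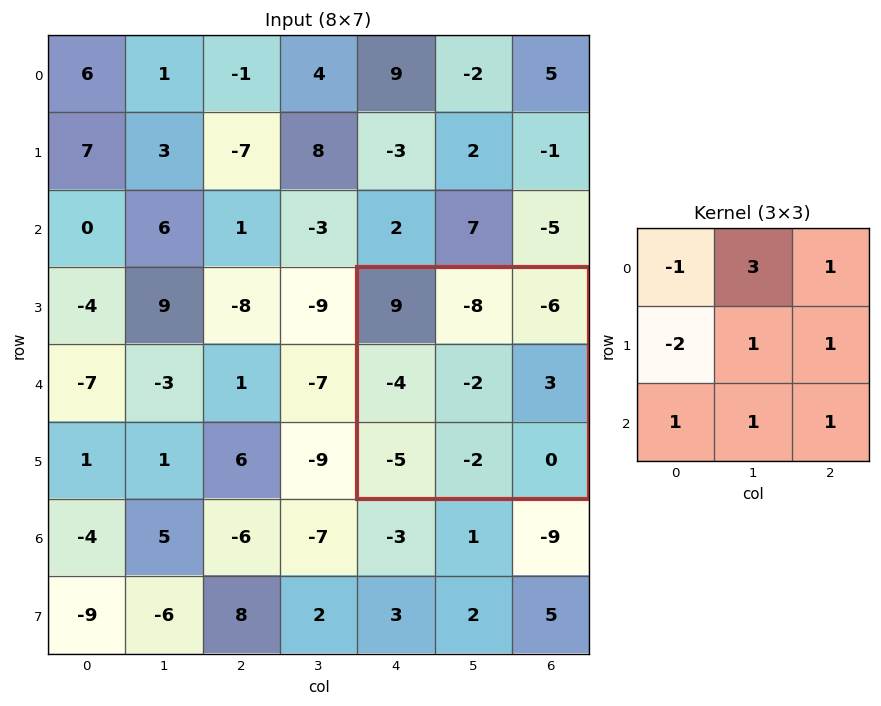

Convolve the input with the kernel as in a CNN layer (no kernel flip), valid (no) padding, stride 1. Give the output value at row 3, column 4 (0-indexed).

The receptive field on the input at this output position is [9 -8 -6 / -4 -2 3 / -5 -2 0]. Elementwise product with the kernel and sum: 9·-1 + -8·3 + -6·1 + -4·-2 + -2·1 + 3·1 + -5·1 + -2·1 + 0·1.

-37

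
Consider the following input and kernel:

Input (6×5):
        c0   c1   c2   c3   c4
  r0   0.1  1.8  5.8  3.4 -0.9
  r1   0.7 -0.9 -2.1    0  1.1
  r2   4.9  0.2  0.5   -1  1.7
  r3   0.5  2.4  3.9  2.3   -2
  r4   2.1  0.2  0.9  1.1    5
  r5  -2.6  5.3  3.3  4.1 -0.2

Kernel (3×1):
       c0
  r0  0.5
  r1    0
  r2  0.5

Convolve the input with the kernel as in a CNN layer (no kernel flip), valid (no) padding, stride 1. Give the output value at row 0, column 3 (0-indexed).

The receptive field on the input at this output position is [3.4 / 0 / -1]. Elementwise product with the kernel and sum: 3.4·0.5 + -1·0.5.

1.2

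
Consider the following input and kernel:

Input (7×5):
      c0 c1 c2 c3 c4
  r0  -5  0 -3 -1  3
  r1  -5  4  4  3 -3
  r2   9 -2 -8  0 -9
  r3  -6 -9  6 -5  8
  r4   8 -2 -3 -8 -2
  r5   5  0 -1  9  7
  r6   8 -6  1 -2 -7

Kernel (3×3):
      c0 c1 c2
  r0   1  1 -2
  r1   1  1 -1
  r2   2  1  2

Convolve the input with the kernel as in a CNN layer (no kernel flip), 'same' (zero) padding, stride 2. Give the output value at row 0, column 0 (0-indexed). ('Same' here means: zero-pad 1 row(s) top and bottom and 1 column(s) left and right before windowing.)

The receptive field on the zero-padded input at this output position is [0 0 0 / 0 -5 0 / 0 -5 4]. Elementwise product with the kernel and sum: 0·1 + 0·1 + 0·-2 + 0·1 + -5·1 + 0·-1 + 0·2 + -5·1 + 4·2.

-2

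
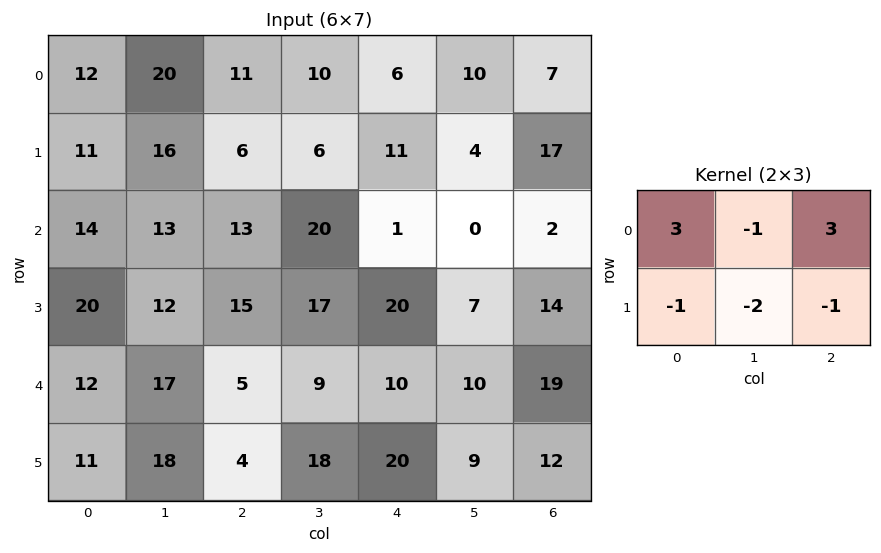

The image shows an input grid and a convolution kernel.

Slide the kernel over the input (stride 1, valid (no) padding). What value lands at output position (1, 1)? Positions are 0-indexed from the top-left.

The receptive field on the input at this output position is [16 6 6 / 13 13 20]. Elementwise product with the kernel and sum: 16·3 + 6·-1 + 6·3 + 13·-1 + 13·-2 + 20·-1.

1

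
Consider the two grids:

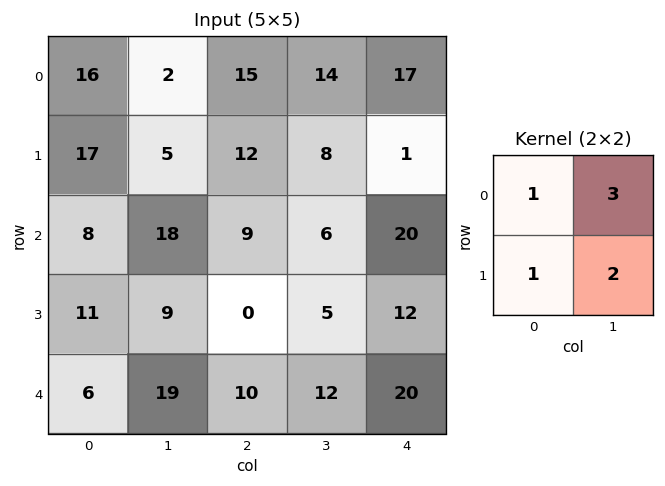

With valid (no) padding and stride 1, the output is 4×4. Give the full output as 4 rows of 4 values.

49 76 85 75
76 77 57 57
91 54 37 95
82 48 49 93

Output[0,0]: The receptive field on the input at this output position is [16 2 / 17 5]. Elementwise product with the kernel and sum: 16·1 + 2·3 + 17·1 + 5·2.
Output[0,1]: The receptive field on the input at this output position is [2 15 / 5 12]. Elementwise product with the kernel and sum: 2·1 + 15·3 + 5·1 + 12·2.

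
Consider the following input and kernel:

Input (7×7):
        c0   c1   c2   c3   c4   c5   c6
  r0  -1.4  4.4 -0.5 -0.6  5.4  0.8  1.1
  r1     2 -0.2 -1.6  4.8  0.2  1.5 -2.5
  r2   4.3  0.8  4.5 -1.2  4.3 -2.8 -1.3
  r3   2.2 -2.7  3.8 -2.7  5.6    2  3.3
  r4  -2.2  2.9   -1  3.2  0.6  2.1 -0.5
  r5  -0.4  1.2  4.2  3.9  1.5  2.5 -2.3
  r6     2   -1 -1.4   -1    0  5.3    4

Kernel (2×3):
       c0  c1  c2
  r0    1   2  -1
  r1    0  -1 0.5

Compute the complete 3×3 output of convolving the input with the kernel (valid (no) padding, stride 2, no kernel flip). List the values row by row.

Output[0,0]: The receptive field on the input at this output position is [-1.4 4.4 -0.5 / 2 -0.2 -1.6]. Elementwise product with the kernel and sum: -1.4·1 + 4.4·2 + -0.5·-1 + -0.2·-1 + -1.6·0.5.

7.3 -11.8 3.15
6 3.3 -0.35
5.5 1.65 1.65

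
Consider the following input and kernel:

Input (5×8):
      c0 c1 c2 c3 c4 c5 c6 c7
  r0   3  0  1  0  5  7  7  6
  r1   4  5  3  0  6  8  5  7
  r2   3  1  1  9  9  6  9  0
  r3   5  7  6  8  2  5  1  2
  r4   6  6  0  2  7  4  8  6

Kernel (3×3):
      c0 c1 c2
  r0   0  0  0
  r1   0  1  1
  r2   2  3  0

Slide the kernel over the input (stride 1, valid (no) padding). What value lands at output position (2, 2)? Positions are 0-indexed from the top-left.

16

The receptive field on the input at this output position is [1 9 9 / 6 8 2 / 0 2 7]. Elementwise product with the kernel and sum: 8·1 + 2·1 + 0·2 + 2·3.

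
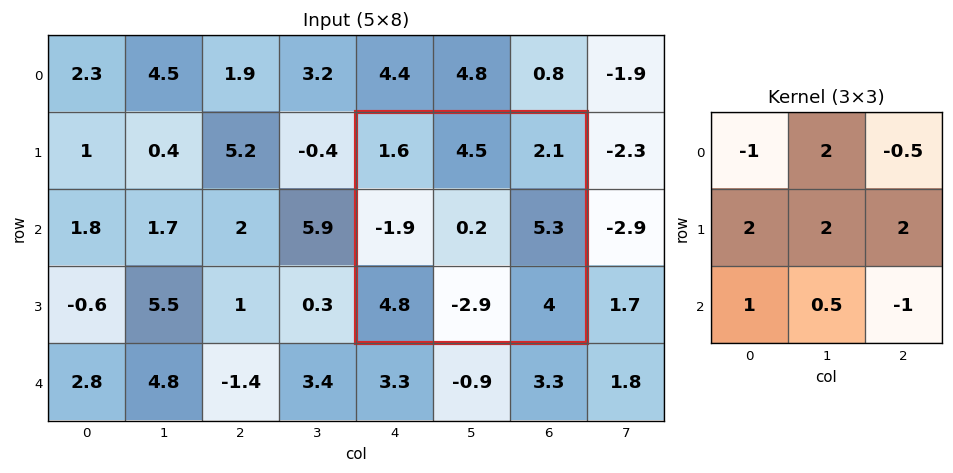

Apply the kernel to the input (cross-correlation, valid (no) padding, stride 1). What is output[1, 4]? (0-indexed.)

12.9

The receptive field on the input at this output position is [1.6 4.5 2.1 / -1.9 0.2 5.3 / 4.8 -2.9 4]. Elementwise product with the kernel and sum: 1.6·-1 + 4.5·2 + 2.1·-0.5 + -1.9·2 + 0.2·2 + 5.3·2 + 4.8·1 + -2.9·0.5 + 4·-1.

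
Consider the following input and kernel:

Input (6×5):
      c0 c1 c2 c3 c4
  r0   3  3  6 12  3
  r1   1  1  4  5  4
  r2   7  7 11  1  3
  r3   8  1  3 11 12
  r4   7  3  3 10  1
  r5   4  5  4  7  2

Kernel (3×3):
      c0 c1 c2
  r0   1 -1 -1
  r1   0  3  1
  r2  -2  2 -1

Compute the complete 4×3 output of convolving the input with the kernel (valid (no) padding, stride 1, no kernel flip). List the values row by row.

-10 9 -13
11 19 5
-16 5 65
14 -3 15

Output[0,0]: The receptive field on the input at this output position is [3 3 6 / 1 1 4 / 7 7 11]. Elementwise product with the kernel and sum: 3·1 + 3·-1 + 6·-1 + 1·3 + 4·1 + 7·-2 + 7·2 + 11·-1.
Output[0,1]: The receptive field on the input at this output position is [3 6 12 / 1 4 5 / 7 11 1]. Elementwise product with the kernel and sum: 3·1 + 6·-1 + 12·-1 + 4·3 + 5·1 + 7·-2 + 11·2 + 1·-1.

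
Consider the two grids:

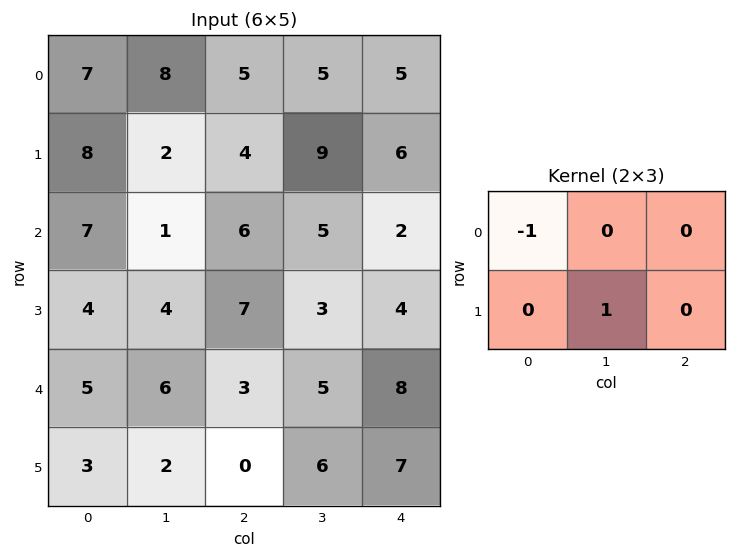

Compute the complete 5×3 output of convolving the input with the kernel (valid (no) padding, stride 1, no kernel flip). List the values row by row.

-5 -4 4
-7 4 1
-3 6 -3
2 -1 -2
-3 -6 3

Output[0,0]: The receptive field on the input at this output position is [7 8 5 / 8 2 4]. Elementwise product with the kernel and sum: 7·-1 + 2·1.
Output[0,1]: The receptive field on the input at this output position is [8 5 5 / 2 4 9]. Elementwise product with the kernel and sum: 8·-1 + 4·1.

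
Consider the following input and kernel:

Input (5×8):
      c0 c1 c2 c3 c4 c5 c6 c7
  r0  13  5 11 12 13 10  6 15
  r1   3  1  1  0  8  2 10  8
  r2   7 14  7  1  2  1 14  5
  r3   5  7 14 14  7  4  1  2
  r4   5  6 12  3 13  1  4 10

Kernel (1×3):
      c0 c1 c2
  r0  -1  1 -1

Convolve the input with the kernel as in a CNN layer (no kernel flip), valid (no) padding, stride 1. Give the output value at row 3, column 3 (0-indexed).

-11

The receptive field on the input at this output position is [14 7 4]. Elementwise product with the kernel and sum: 14·-1 + 7·1 + 4·-1.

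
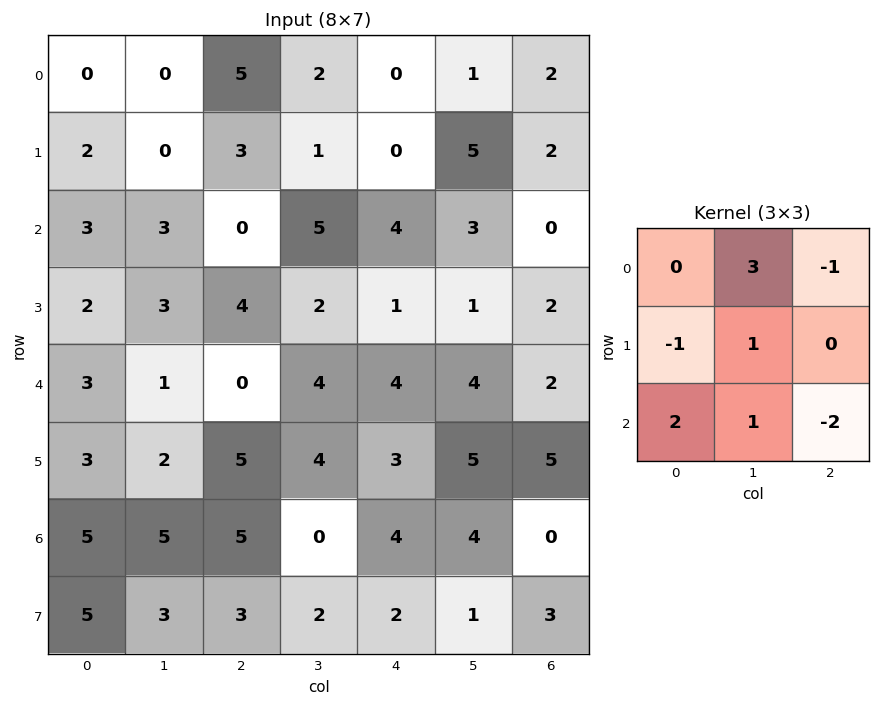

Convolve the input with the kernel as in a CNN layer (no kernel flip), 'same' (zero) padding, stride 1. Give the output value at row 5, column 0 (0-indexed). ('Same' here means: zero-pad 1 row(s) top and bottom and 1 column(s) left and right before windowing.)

The receptive field on the zero-padded input at this output position is [0 3 1 / 0 3 2 / 0 5 5]. Elementwise product with the kernel and sum: 3·3 + 1·-1 + 0·-1 + 3·1 + 0·2 + 5·1 + 5·-2.

6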